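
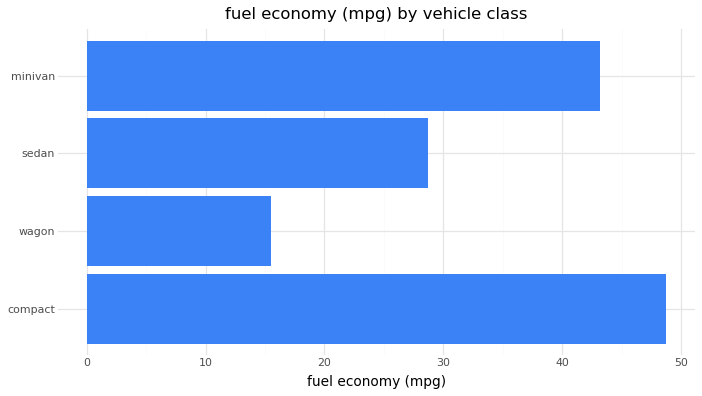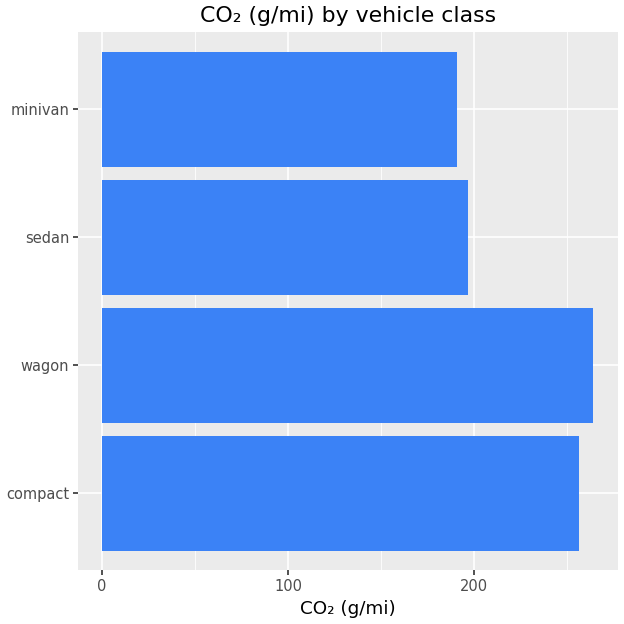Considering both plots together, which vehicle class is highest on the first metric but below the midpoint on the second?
minivan

Chart 2 median CO₂ (g/mi) ≈ 225; below-median vehicle classes: sedan, minivan. Among those, minivan has the highest fuel economy (mpg) (≈ 45).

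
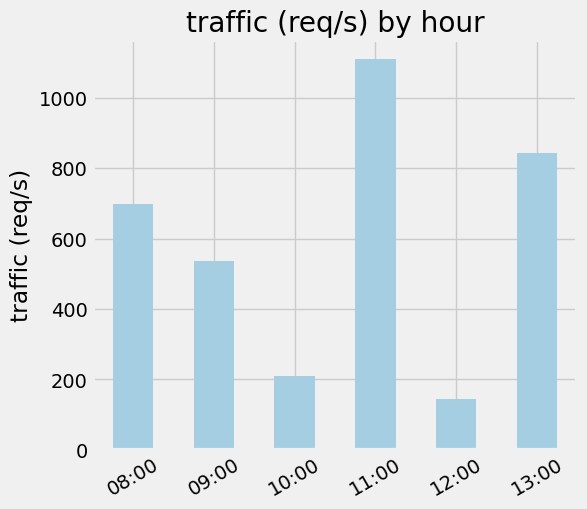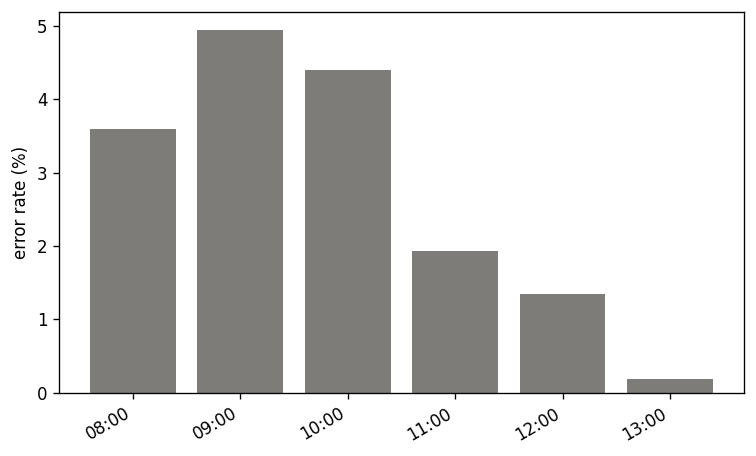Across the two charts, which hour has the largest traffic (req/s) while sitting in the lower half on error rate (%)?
11:00

Chart 2 median error rate (%) ≈ 3; below-median hours: 11:00, 12:00, 13:00. Among those, 11:00 has the highest traffic (req/s) (≈ 1200).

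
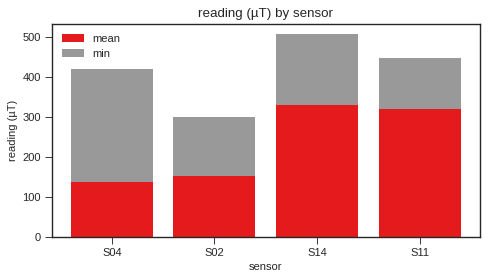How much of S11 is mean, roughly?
≈ 300

mean top ≈ 300, bottom ≈ 0; segment ≈ 300.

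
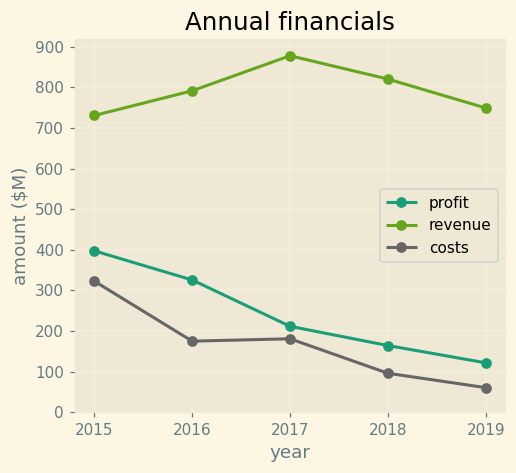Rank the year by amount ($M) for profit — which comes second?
Top 3 for profit: 2015 ≈ 400, 2016 ≈ 300, 2017 ≈ 200.

2016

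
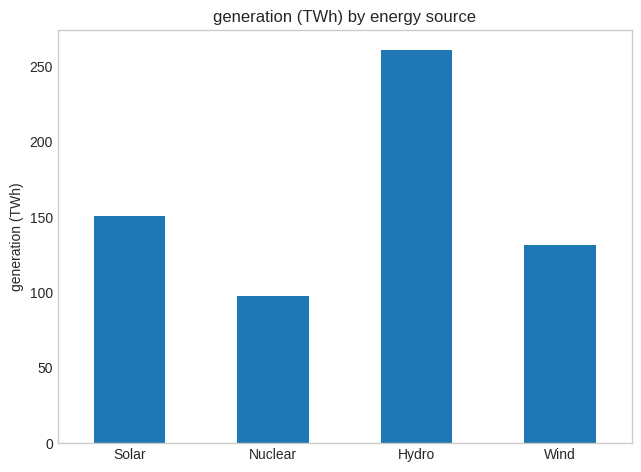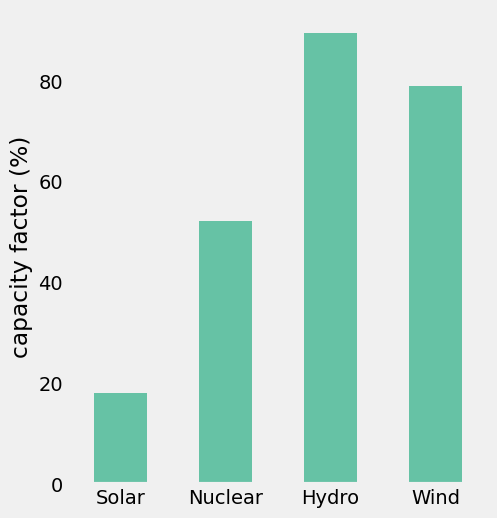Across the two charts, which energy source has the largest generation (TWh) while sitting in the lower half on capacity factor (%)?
Chart 2 median capacity factor (%) ≈ 70; below-median energy sources: Solar, Nuclear. Among those, Solar has the highest generation (TWh) (≈ 150).

Solar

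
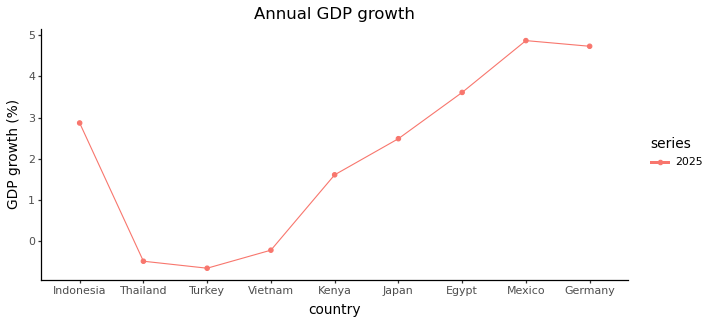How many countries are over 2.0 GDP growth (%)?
Above 2.0: Indonesia, Japan, Egypt, Mexico, Germany.

5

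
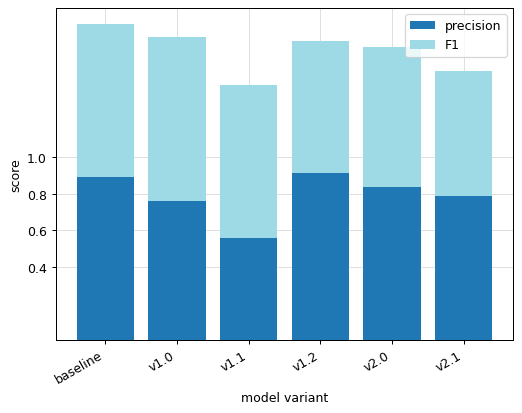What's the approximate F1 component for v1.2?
≈ 0.6

F1 top ≈ 1.6, bottom ≈ 1.0; segment ≈ 0.6.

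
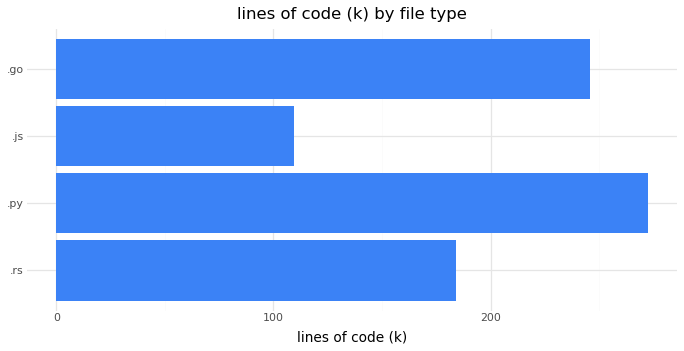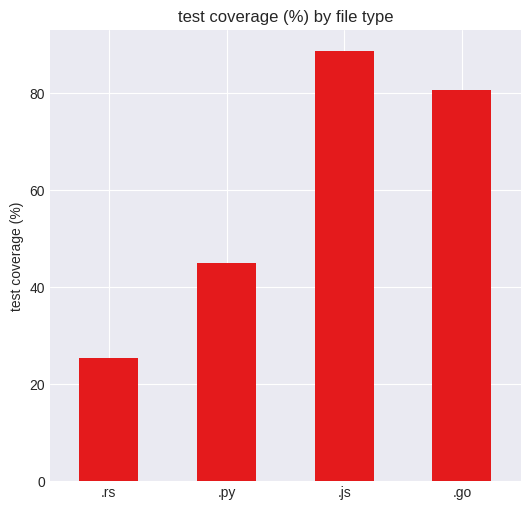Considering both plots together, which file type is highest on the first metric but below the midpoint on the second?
.py

Chart 2 median test coverage (%) ≈ 60; below-median file types: .rs, .py. Among those, .py has the highest lines of code (k) (≈ 275).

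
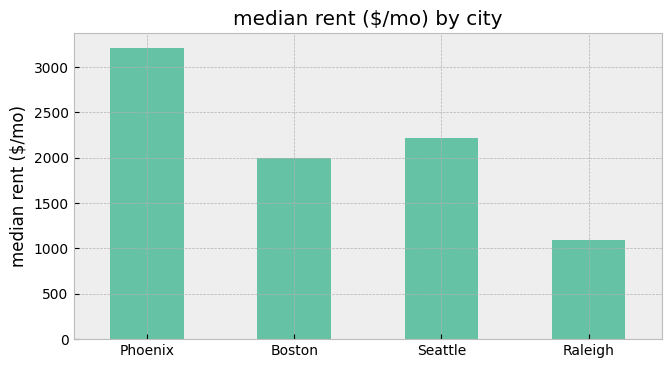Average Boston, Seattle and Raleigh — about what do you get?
≈ 1667

(2000 + 2000 + 1000) / 3 ≈ 1667.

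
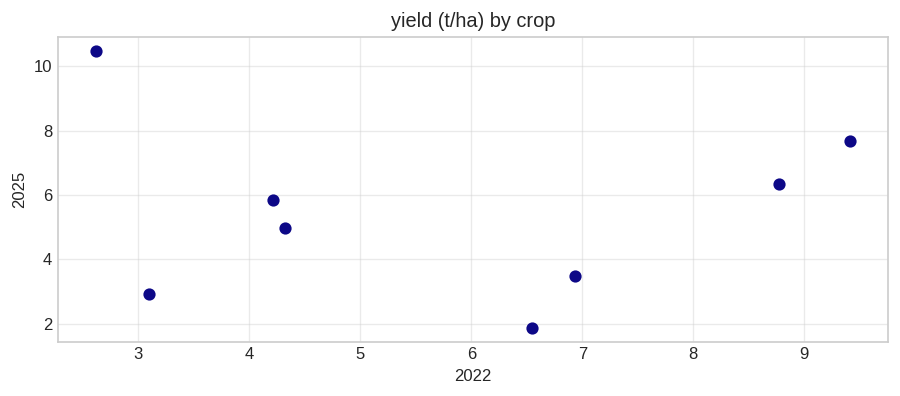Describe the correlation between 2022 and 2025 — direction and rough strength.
no clear correlation

Points are roughly uncorrelated; weak (|r| ≈ 0.1).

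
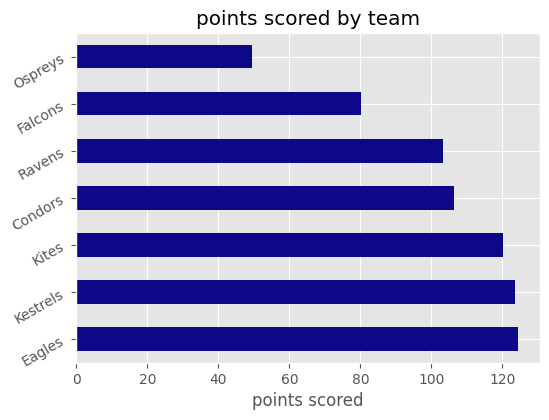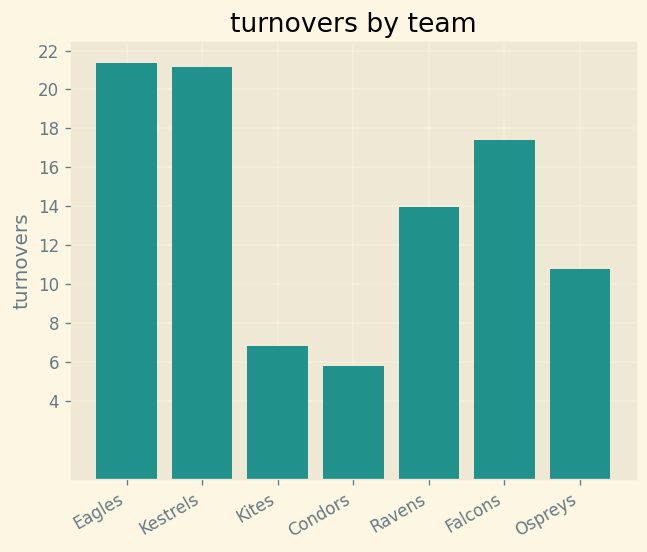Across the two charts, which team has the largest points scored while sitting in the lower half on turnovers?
Kites

Chart 2 median turnovers ≈ 14; below-median teams: Kites, Condors, Ospreys. Among those, Kites has the highest points scored (≈ 120).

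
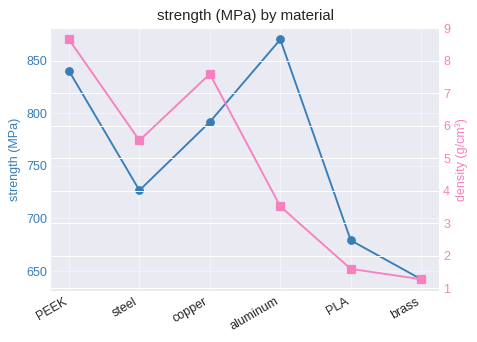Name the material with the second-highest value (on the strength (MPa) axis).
Top 3 (on the strength (MPa) axis): aluminum ≈ 880, PEEK ≈ 840, copper ≈ 800.

PEEK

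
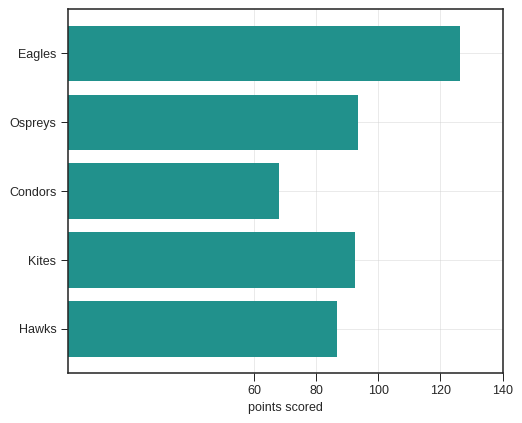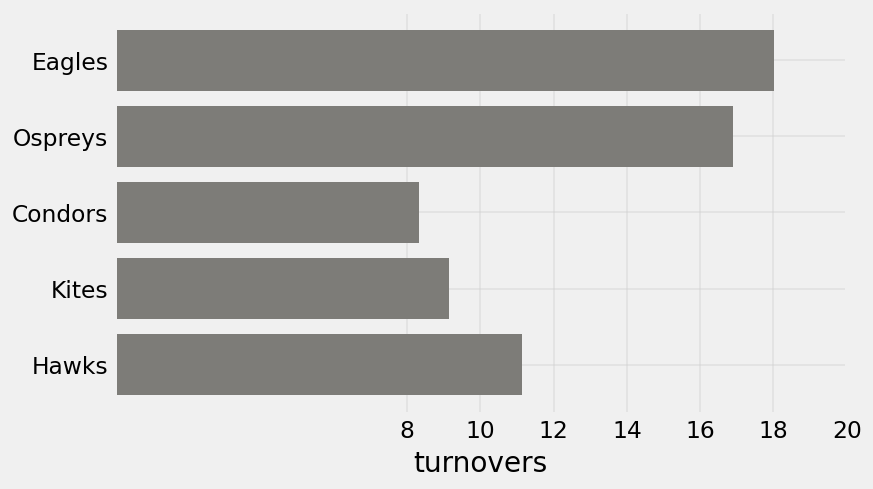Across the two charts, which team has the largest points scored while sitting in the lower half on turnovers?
Kites

Chart 2 median turnovers ≈ 12; below-median teams: Condors, Kites. Among those, Kites has the highest points scored (≈ 100).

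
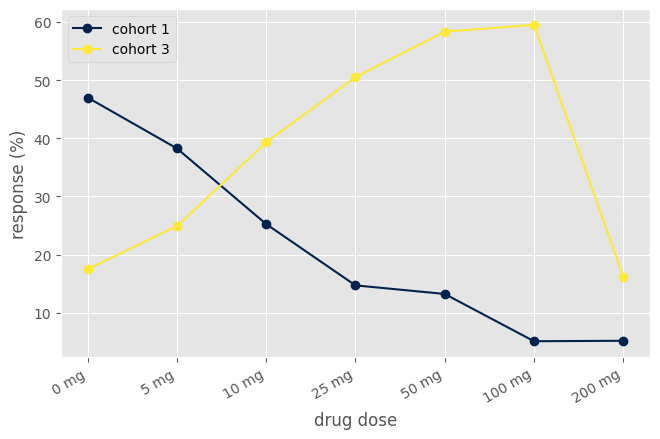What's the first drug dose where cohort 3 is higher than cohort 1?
10 mg

5 mg: cohort 3 ≈ 25 vs cohort 1 ≈ 40 (not yet); 10 mg: cohort 3 ≈ 40 vs cohort 1 ≈ 25 (first crossover).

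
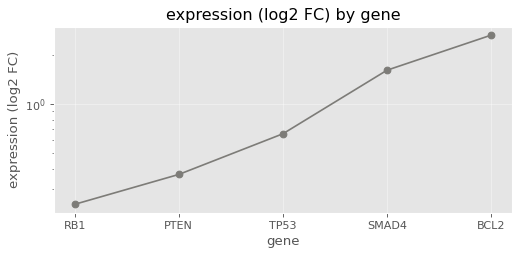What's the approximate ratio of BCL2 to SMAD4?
BCL2 ≈ 2.6, SMAD4 ≈ 1.6; 2.6/1.6 ≈ 1.62.

≈ 1.62×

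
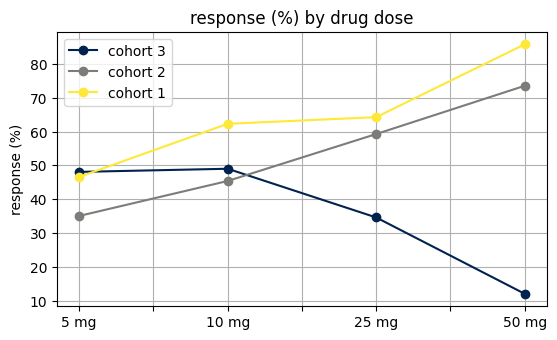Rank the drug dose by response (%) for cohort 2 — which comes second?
Top 3 for cohort 2: 50 mg ≈ 70, 25 mg ≈ 60, 10 mg ≈ 50.

25 mg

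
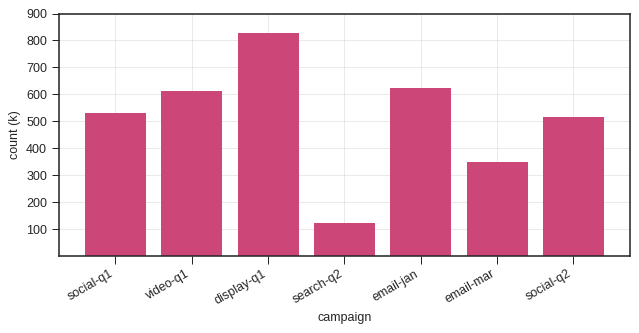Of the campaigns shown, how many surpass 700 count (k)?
1

Above 700: display-q1.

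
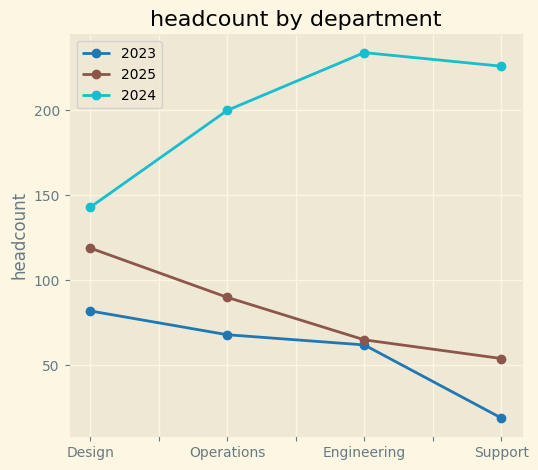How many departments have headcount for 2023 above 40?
3

Above 40: Design, Operations, Engineering.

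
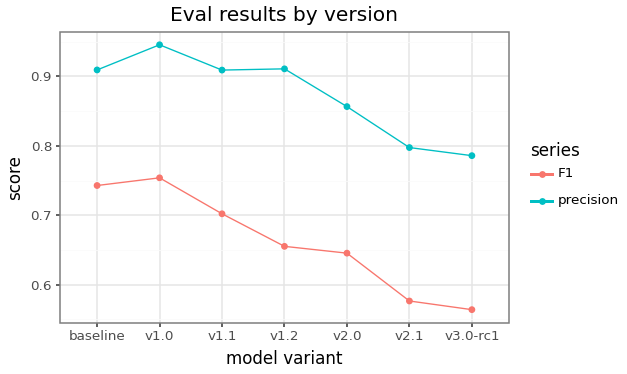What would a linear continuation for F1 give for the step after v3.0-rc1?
Last three: 0.65, 0.60, 0.55 → slope ≈ -0.05/step → next ≈ 0.5.

≈ 0.5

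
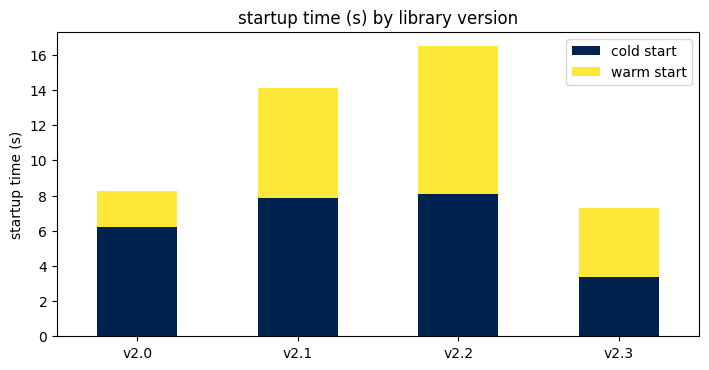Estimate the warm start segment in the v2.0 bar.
≈ 2

warm start top ≈ 8, bottom ≈ 6; segment ≈ 2.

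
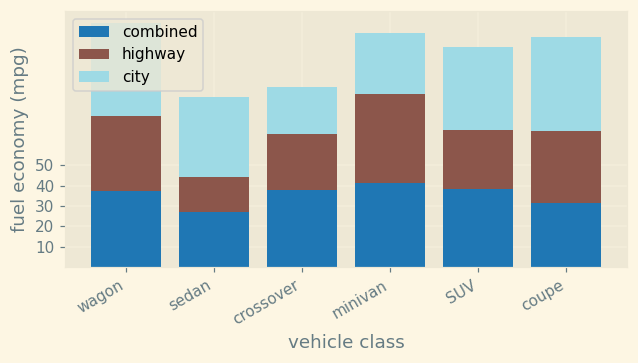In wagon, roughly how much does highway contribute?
highway top ≈ 70, bottom ≈ 40; segment ≈ 30.

≈ 30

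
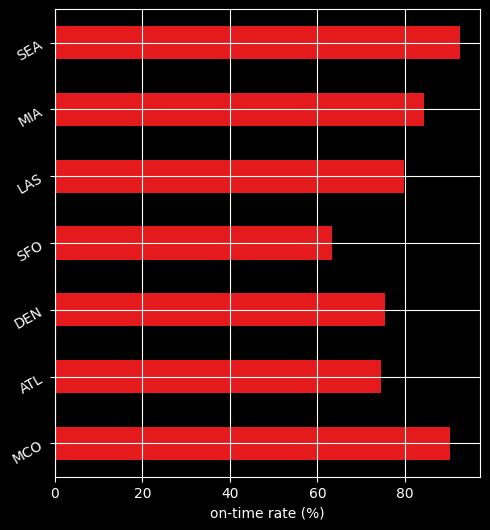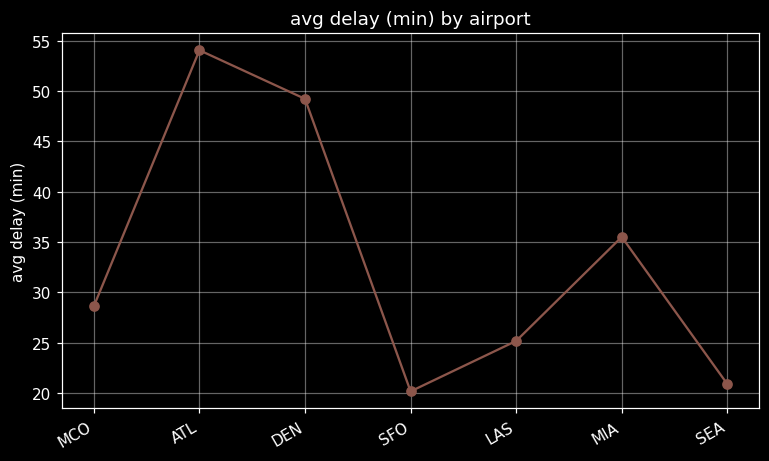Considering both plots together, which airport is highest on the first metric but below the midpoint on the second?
Chart 2 median avg delay (min) ≈ 30; below-median airports: SFO, LAS, SEA. Among those, SEA has the highest on-time rate (%) (≈ 90).

SEA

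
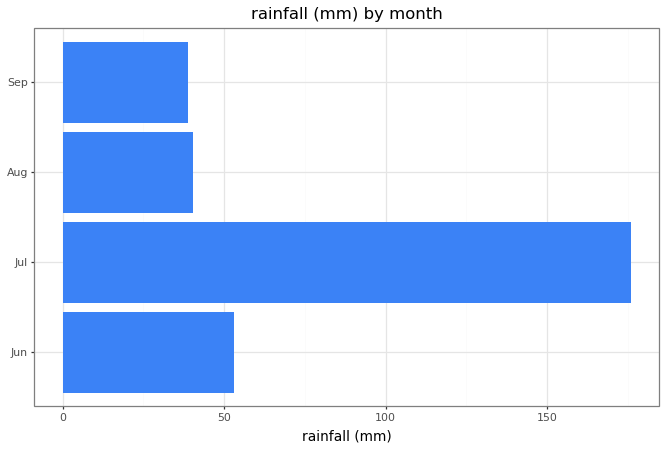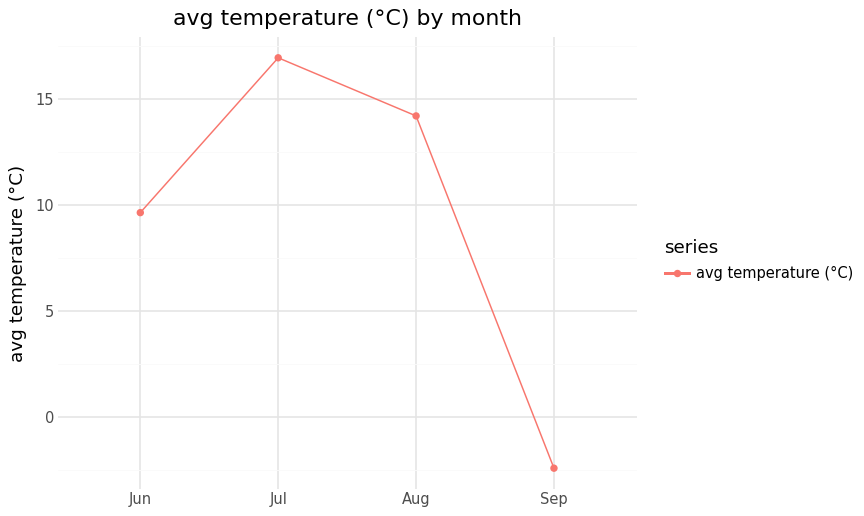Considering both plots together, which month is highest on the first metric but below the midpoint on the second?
Jun

Chart 2 median avg temperature (°C) ≈ 12; below-median months: Jun, Sep. Among those, Jun has the highest rainfall (mm) (≈ 60).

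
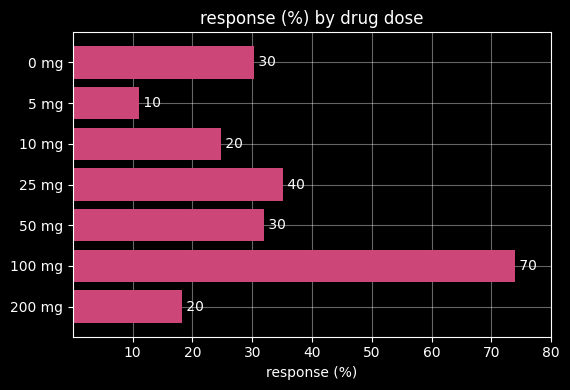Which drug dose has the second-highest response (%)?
Top 3: 100 mg ≈ 70, 25 mg ≈ 40, 50 mg ≈ 30.

25 mg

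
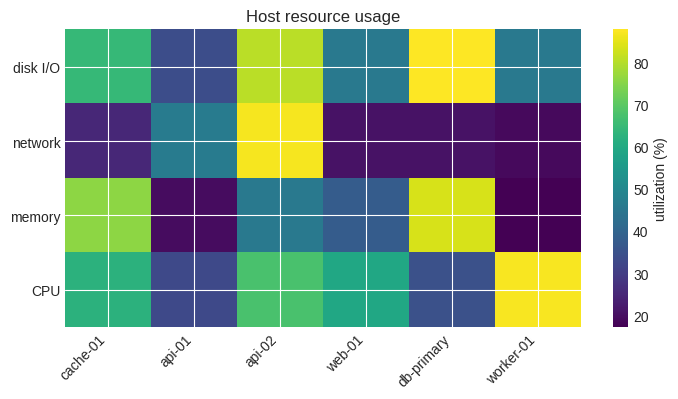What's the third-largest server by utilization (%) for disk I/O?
Top 4 for disk I/O: db-primary ≈ 90, api-02 ≈ 80, cache-01 ≈ 60, worker-01 ≈ 50.

cache-01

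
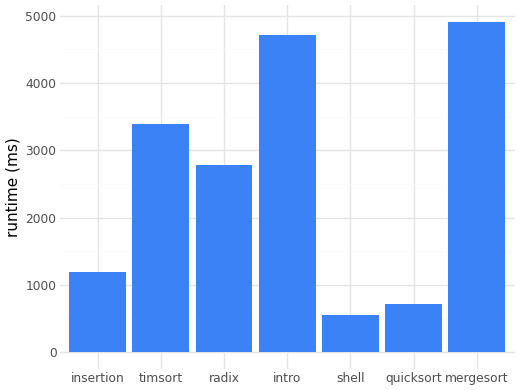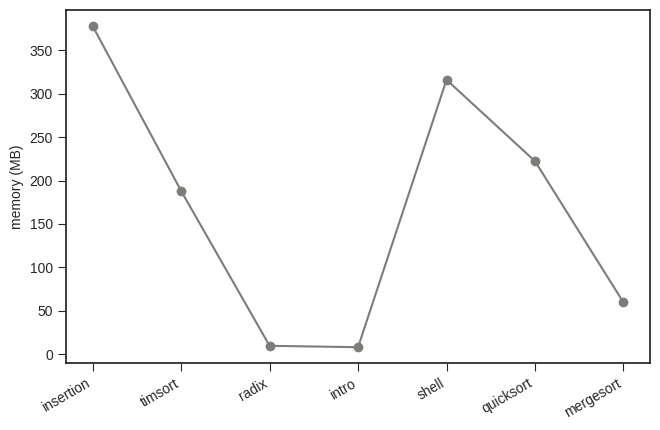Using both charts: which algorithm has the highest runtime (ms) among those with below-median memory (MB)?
Chart 2 median memory (MB) ≈ 200; below-median algorithms: radix, intro, mergesort. Among those, mergesort has the highest runtime (ms) (≈ 5000).

mergesort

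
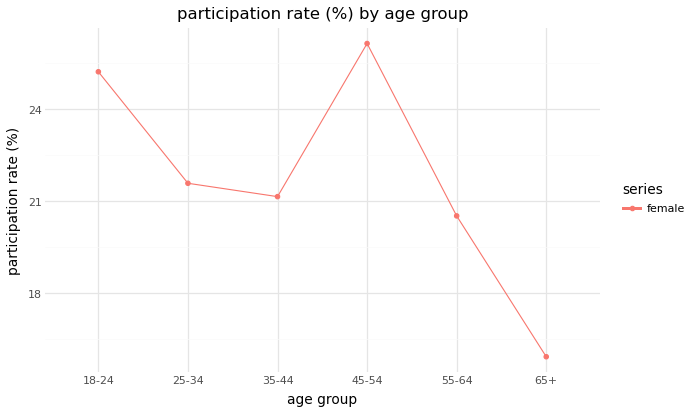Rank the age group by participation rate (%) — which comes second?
Top 3: 45-54 ≈ 26, 18-24 ≈ 25, 25-34 ≈ 22.

18-24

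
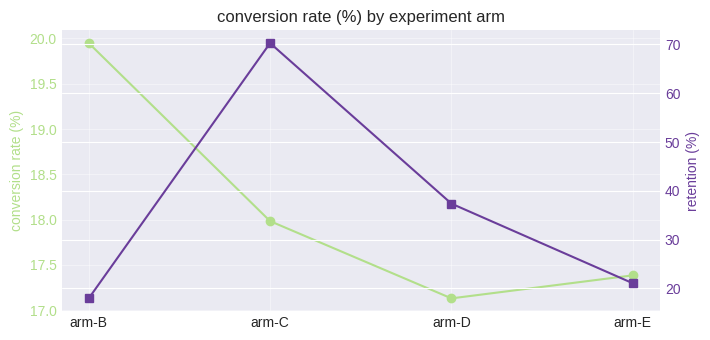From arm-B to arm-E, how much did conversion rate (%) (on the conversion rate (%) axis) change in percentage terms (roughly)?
arm-B ≈ 20.0, arm-E ≈ 17.5; (17.5 − 20.0) / 20.0 ≈ -12.5%.

≈ -12.5%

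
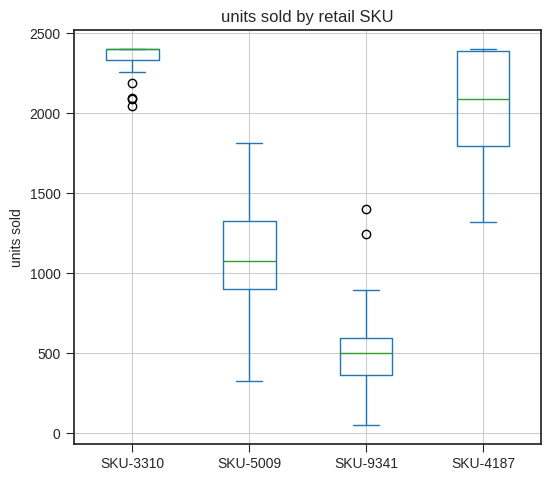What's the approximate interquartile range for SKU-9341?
≈ 200

Q3 ≈ 600, Q1 ≈ 400; IQR ≈ 200.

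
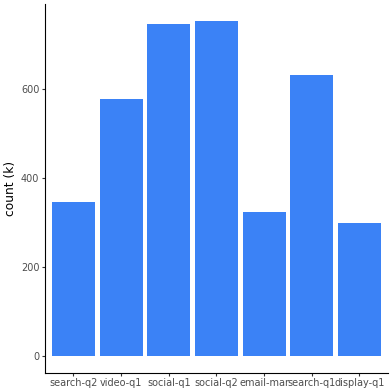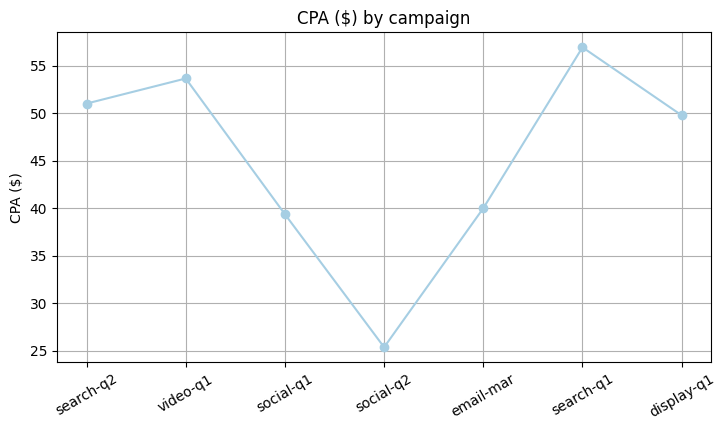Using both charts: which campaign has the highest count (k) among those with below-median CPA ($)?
Chart 2 median CPA ($) ≈ 50; below-median campaigns: social-q1, social-q2, email-mar. Among those, social-q2 has the highest count (k) (≈ 800).

social-q2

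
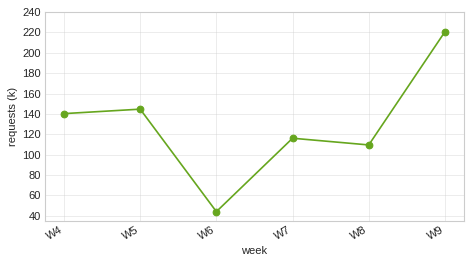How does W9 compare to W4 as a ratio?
≈ 1.57×

W9 ≈ 220, W4 ≈ 140; 220/140 ≈ 1.57.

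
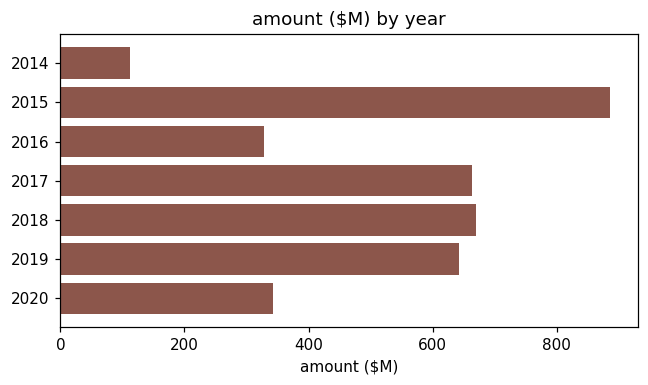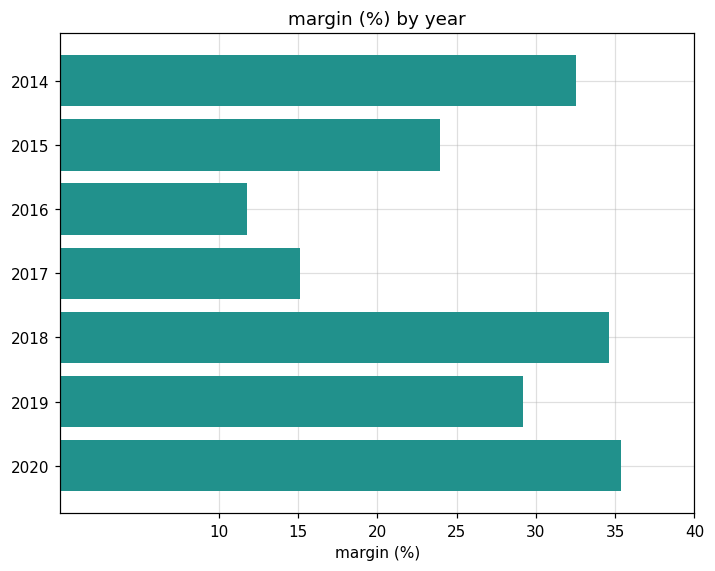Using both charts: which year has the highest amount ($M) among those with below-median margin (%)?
Chart 2 median margin (%) ≈ 30; below-median years: 2015, 2016, 2017. Among those, 2015 has the highest amount ($M) (≈ 900).

2015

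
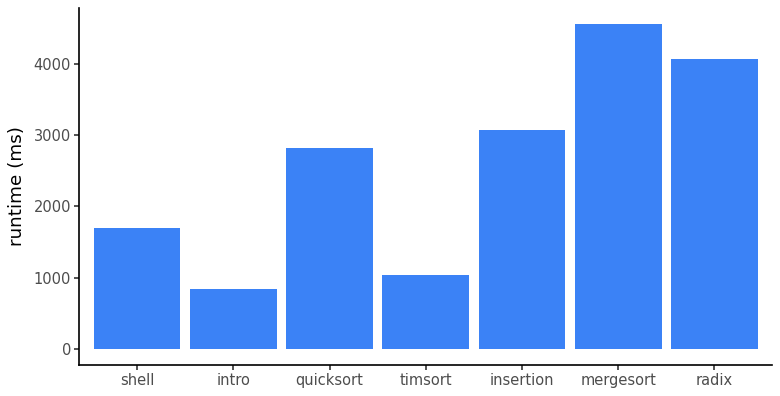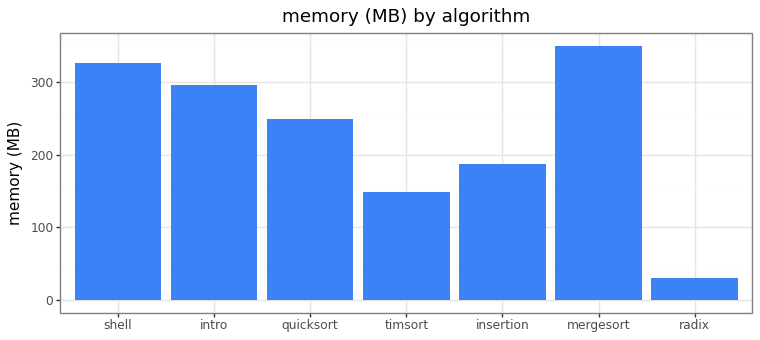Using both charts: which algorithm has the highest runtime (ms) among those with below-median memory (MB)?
Chart 2 median memory (MB) ≈ 250; below-median algorithms: timsort, insertion, radix. Among those, radix has the highest runtime (ms) (≈ 4000).

radix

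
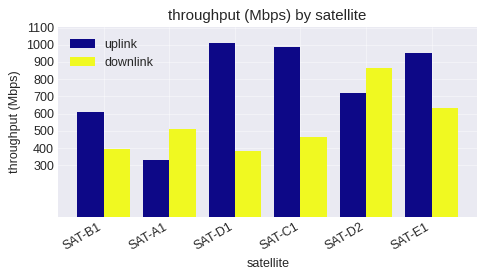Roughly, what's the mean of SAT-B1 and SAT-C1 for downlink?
≈ 450

(400 + 500) / 2 ≈ 450.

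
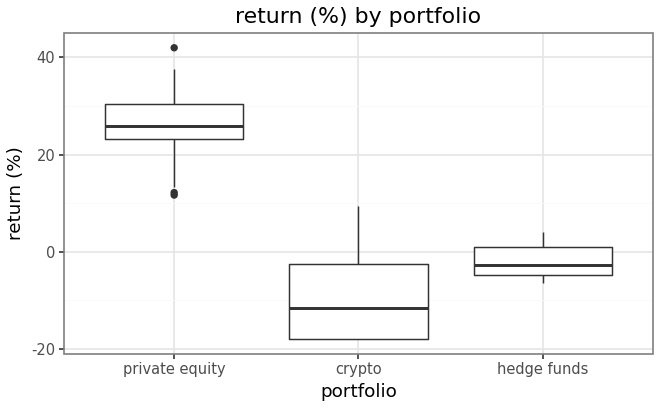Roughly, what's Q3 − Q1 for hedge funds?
≈ 5

Q3 ≈ 0, Q1 ≈ -5; IQR ≈ 5.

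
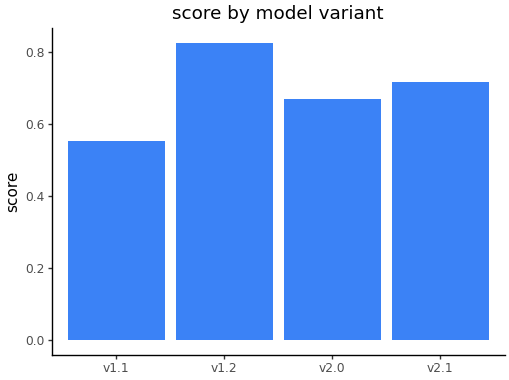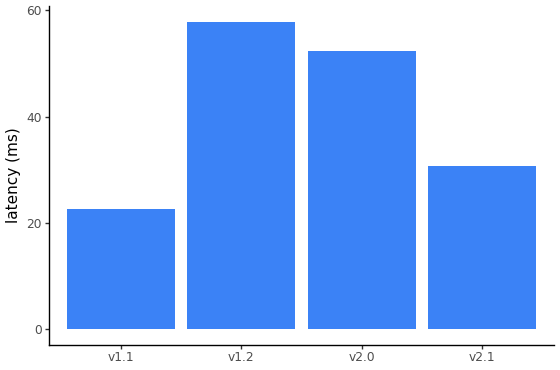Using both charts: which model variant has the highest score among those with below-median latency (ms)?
v2.1

Chart 2 median latency (ms) ≈ 40; below-median model variants: v1.1, v2.1. Among those, v2.1 has the highest score (≈ 0.7).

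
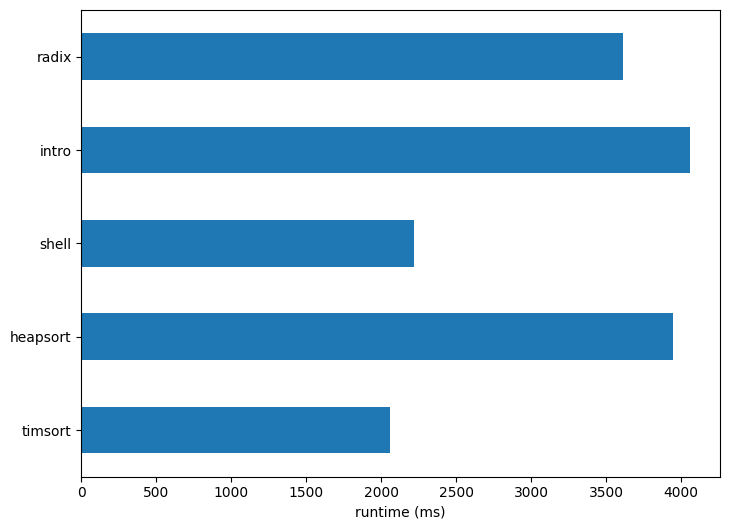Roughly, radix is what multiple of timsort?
≈ 1.75×

radix ≈ 3500, timsort ≈ 2000; 3500/2000 ≈ 1.75.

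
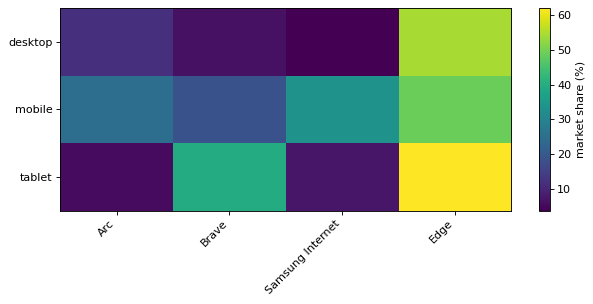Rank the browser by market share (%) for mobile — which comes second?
Samsung Internet

Top 3 for mobile: Edge ≈ 50, Samsung Internet ≈ 35, Arc ≈ 25.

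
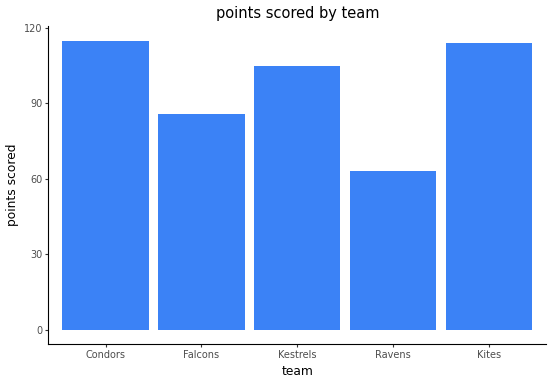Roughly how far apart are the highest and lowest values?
Max Condors ≈ 120, min Ravens ≈ 60; range ≈ 60.

≈ 60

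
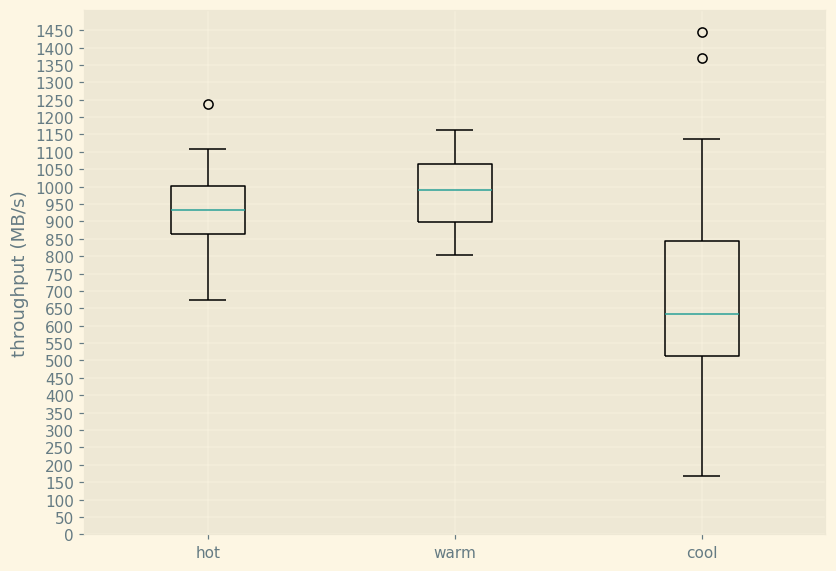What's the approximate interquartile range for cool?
Q3 ≈ 850, Q1 ≈ 500; IQR ≈ 350.

≈ 350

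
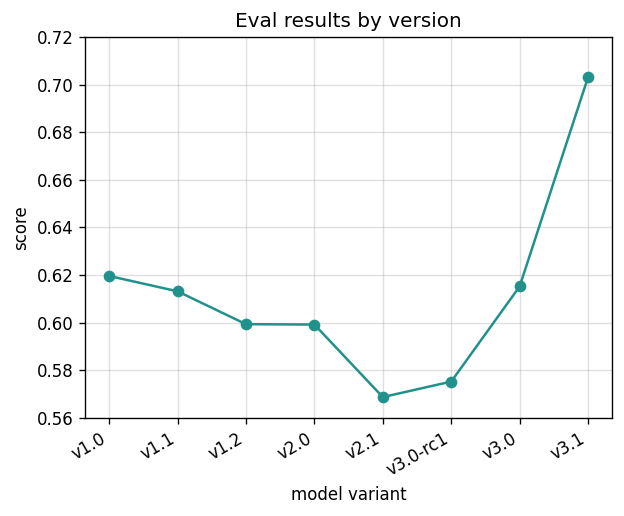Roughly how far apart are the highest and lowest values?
Max v3.1 ≈ 0.70, min v2.1 ≈ 0.56; range ≈ 0.14.

≈ 0.14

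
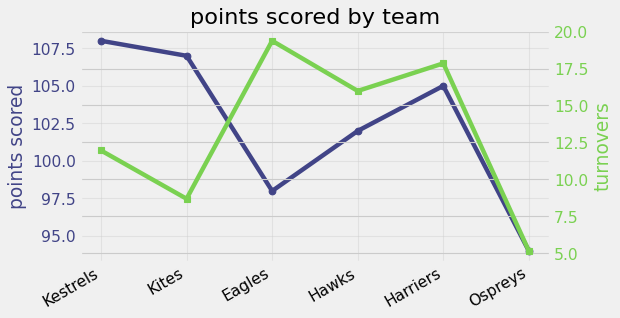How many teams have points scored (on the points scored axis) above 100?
Above 100: Kestrels, Kites, Hawks, Harriers.

4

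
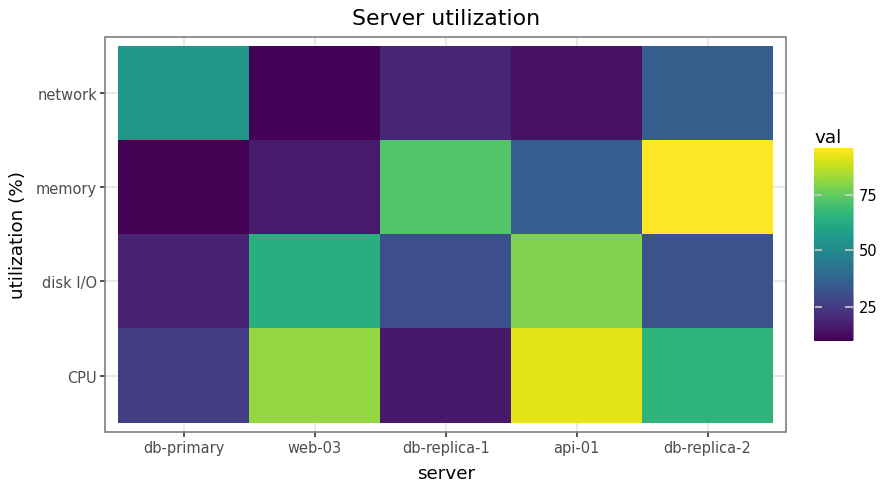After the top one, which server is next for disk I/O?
Top 3 for disk I/O: api-01 ≈ 80, web-03 ≈ 60, db-replica-2 ≈ 30.

web-03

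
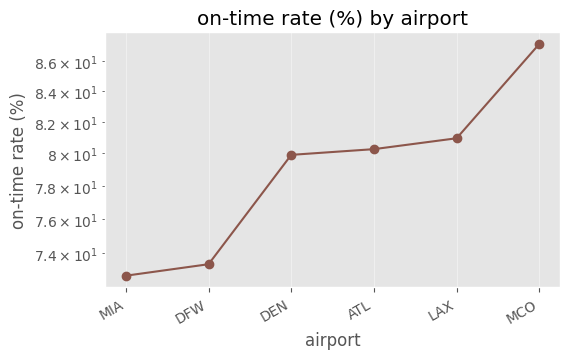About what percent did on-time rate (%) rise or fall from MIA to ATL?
MIA ≈ 72, ATL ≈ 80; (80 − 72) / 72 ≈ +11.1%.

≈ +11.1%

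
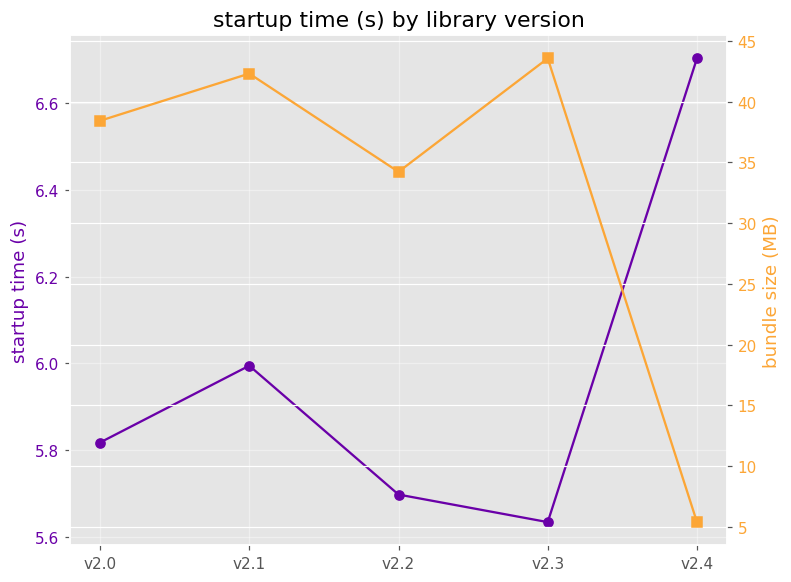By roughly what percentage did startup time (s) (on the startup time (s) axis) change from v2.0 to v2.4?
≈ +15.5%

v2.0 ≈ 5.8, v2.4 ≈ 6.7; (6.7 − 5.8) / 5.8 ≈ +15.5%.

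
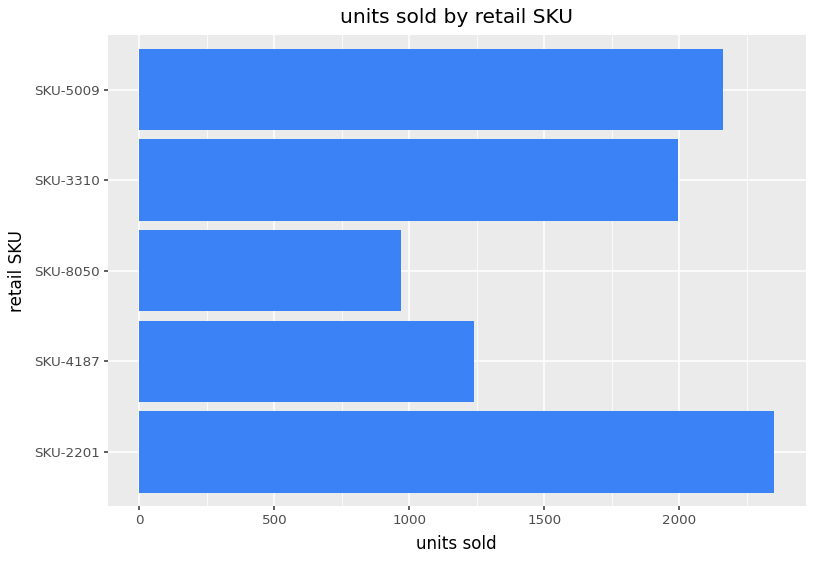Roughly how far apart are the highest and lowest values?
Max SKU-2201 ≈ 2400, min SKU-8050 ≈ 1000; range ≈ 1400.

≈ 1400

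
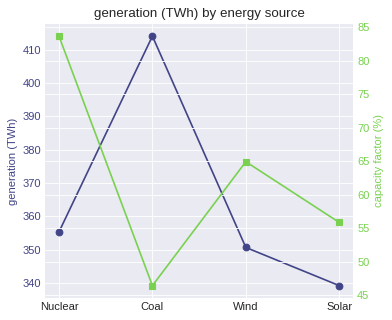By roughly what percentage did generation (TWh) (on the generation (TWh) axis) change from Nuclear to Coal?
≈ +13.9%

Nuclear ≈ 360, Coal ≈ 410; (410 − 360) / 360 ≈ +13.9%.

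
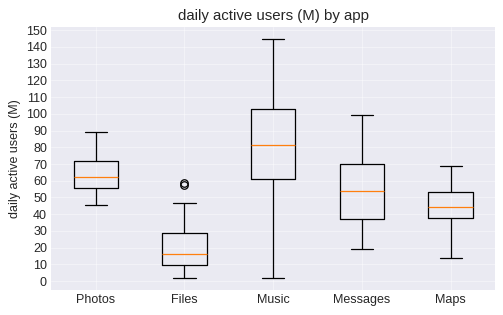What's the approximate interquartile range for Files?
≈ 20

Q3 ≈ 30, Q1 ≈ 10; IQR ≈ 20.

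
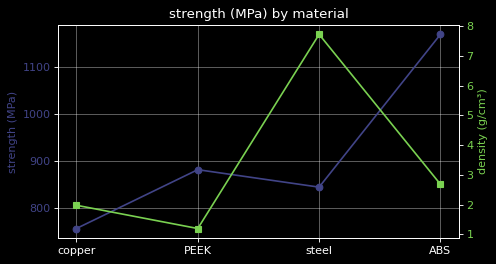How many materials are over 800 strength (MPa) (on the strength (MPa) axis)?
Above 800: PEEK, steel, ABS.

3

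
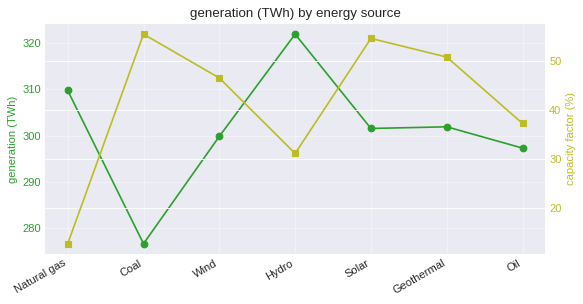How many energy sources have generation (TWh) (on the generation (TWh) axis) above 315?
1

Above 315: Hydro.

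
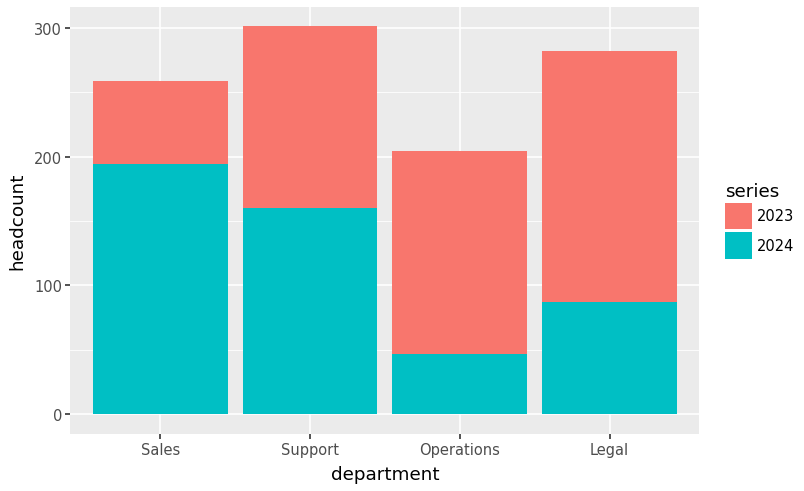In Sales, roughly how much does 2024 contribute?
≈ 200

2024 top ≈ 200, bottom ≈ 0; segment ≈ 200.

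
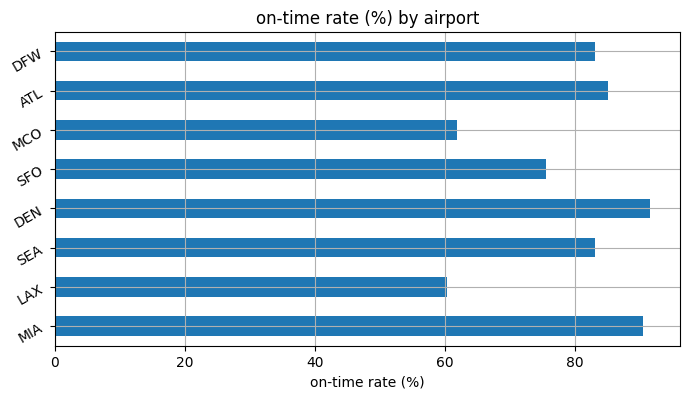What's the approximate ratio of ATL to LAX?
≈ 1.5×

ATL ≈ 90, LAX ≈ 60; 90/60 ≈ 1.5.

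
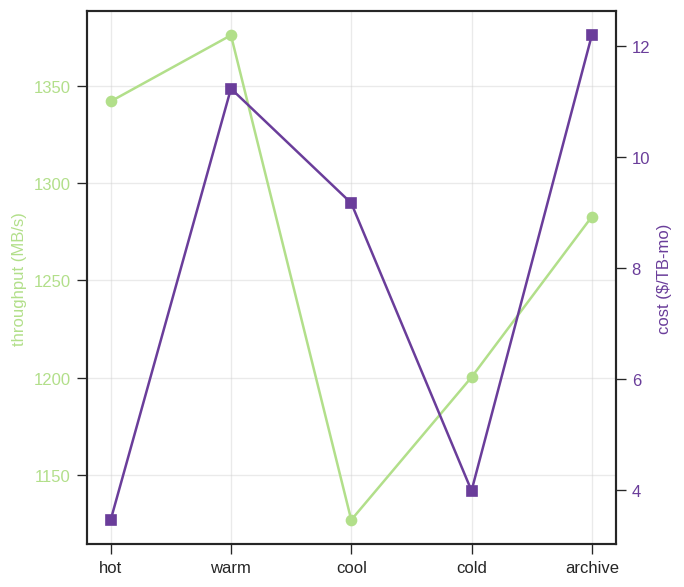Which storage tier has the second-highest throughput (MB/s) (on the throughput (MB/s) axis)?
Top 3 (on the throughput (MB/s) axis): warm ≈ 1375, hot ≈ 1350, archive ≈ 1275.

hot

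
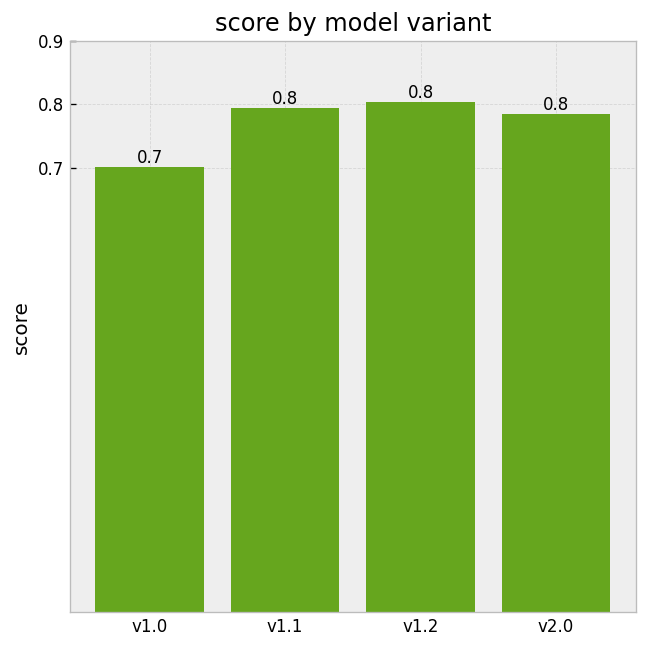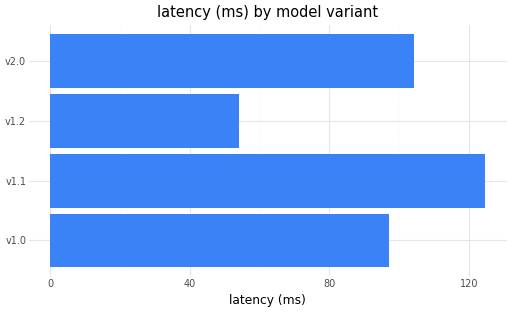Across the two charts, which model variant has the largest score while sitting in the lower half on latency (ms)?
v1.2

Chart 2 median latency (ms) ≈ 100; below-median model variants: v1.0, v1.2. Among those, v1.2 has the highest score (≈ 0.8).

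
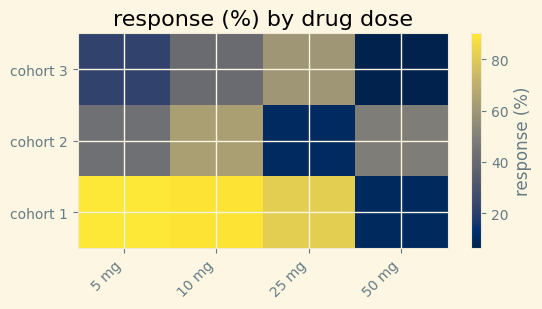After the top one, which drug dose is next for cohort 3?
10 mg

Top 3 for cohort 3: 25 mg ≈ 60, 10 mg ≈ 40, 5 mg ≈ 20.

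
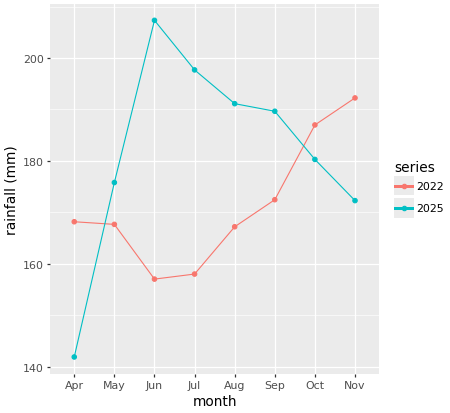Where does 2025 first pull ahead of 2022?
Apr: 2025 ≈ 140 vs 2022 ≈ 170 (not yet); May: 2025 ≈ 180 vs 2022 ≈ 170 (first crossover).

May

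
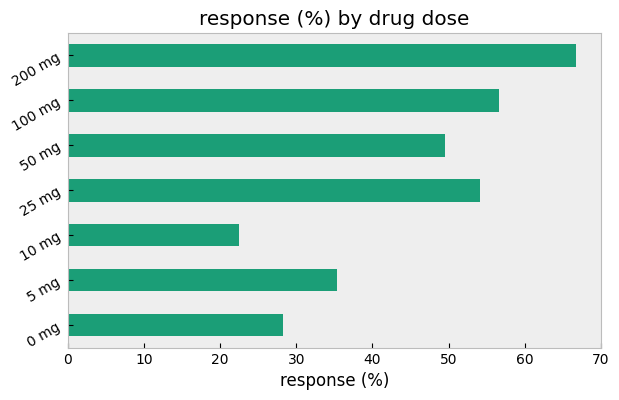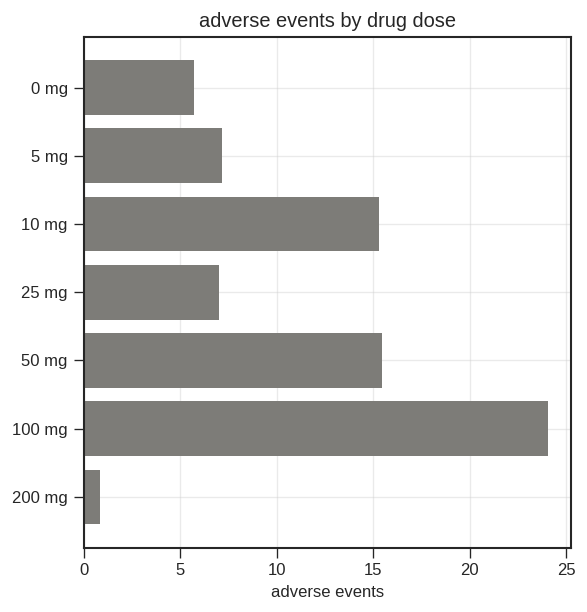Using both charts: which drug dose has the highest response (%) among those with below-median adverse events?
200 mg

Chart 2 median adverse events ≈ 5; below-median drug doses: 0 mg, 25 mg, 200 mg. Among those, 200 mg has the highest response (%) (≈ 70).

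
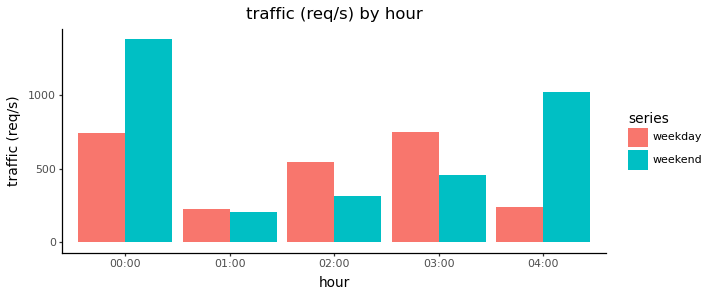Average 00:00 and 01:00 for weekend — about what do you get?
(1400 + 200) / 2 ≈ 800.

≈ 800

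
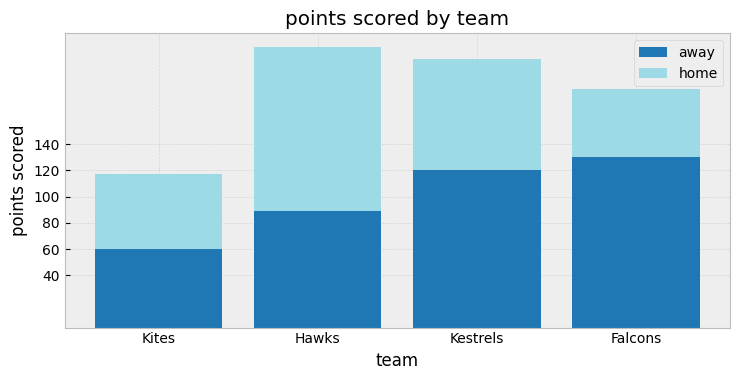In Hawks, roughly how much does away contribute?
≈ 80

away top ≈ 80, bottom ≈ 0; segment ≈ 80.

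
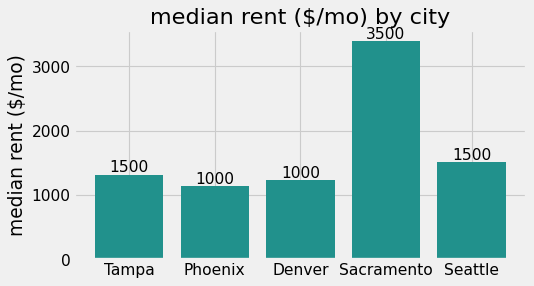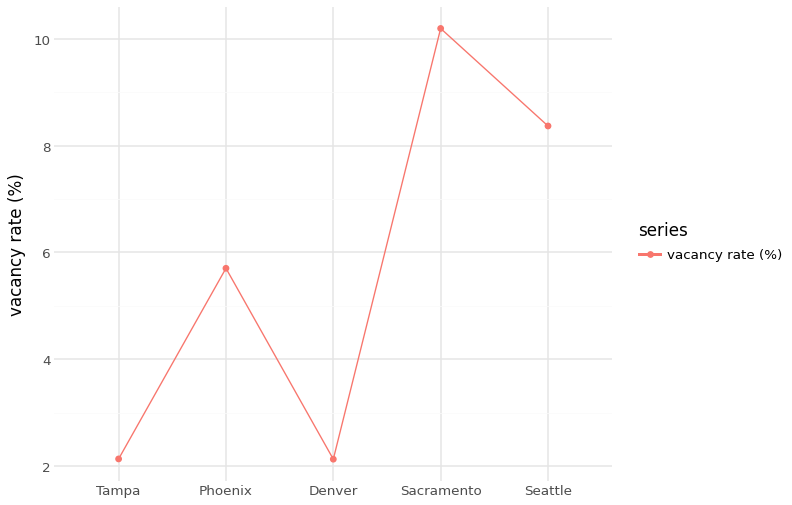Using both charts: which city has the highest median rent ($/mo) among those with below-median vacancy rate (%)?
Tampa

Chart 2 median vacancy rate (%) ≈ 6; below-median cities: Tampa, Denver. Among those, Tampa has the highest median rent ($/mo) (≈ 1500).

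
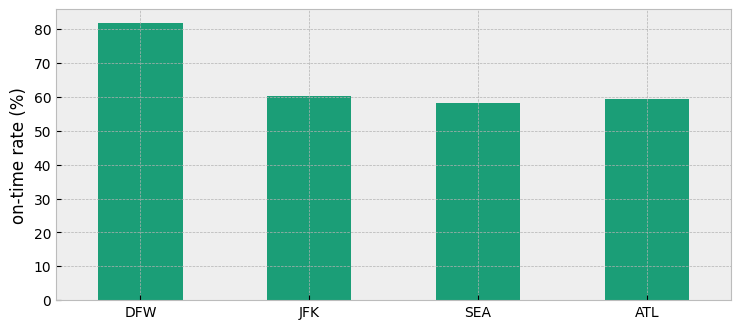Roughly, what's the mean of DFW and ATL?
≈ 70

(80 + 60) / 2 ≈ 70.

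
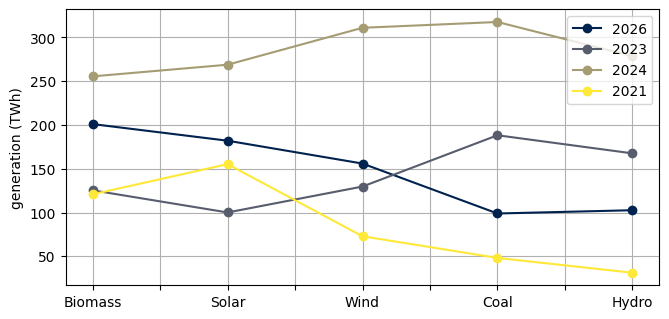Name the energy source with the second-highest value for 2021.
Biomass

Top 3 for 2021: Solar ≈ 150, Biomass ≈ 125, Wind ≈ 75.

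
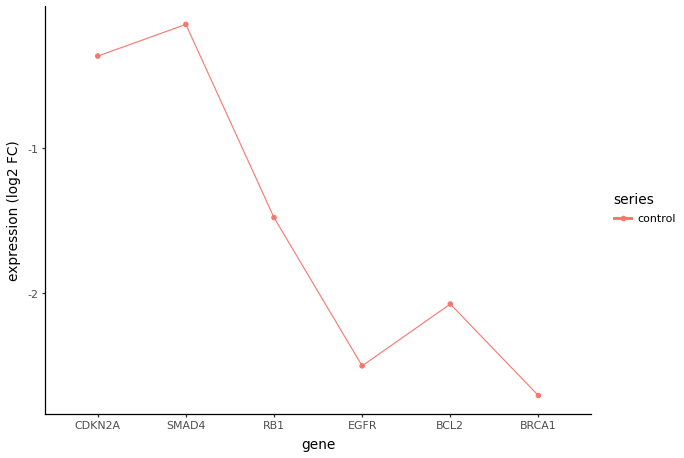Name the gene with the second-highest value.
Top 3: SMAD4 ≈ 0.0, CDKN2A ≈ -0.5, RB1 ≈ -1.5.

CDKN2A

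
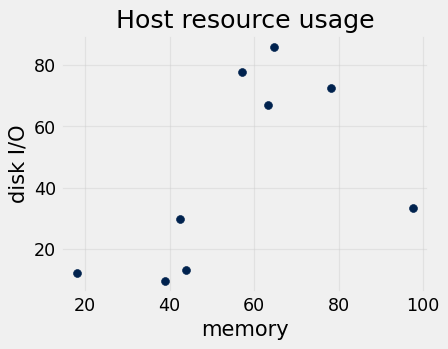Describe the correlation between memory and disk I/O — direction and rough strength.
Points are positively correlated; moderate (|r| ≈ 0.5).

positive, moderate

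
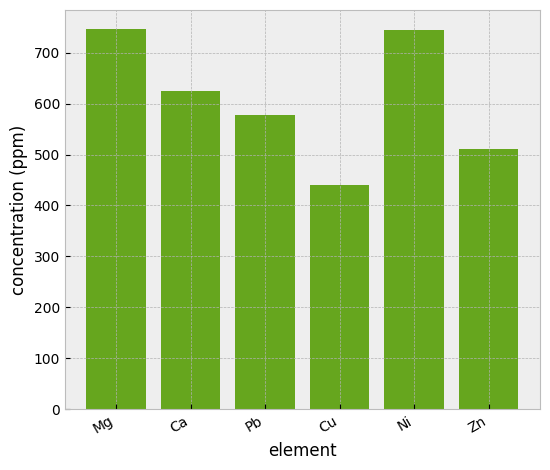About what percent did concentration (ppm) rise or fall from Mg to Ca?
≈ -14.3%

Mg ≈ 700, Ca ≈ 600; (600 − 700) / 700 ≈ -14.3%.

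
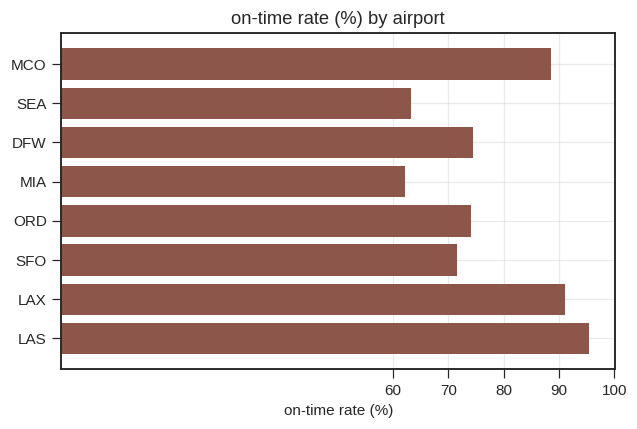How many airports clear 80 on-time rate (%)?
3

Above 80: MCO, LAX, LAS.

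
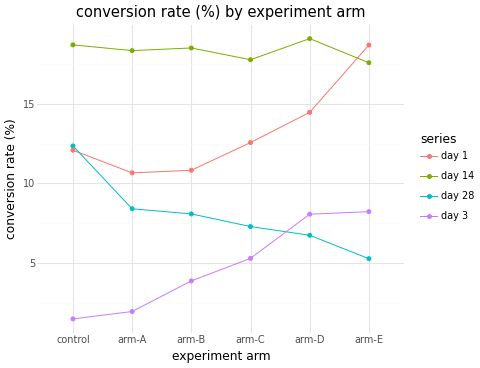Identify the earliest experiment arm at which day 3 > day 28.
arm-C: day 3 ≈ 6 vs day 28 ≈ 8 (not yet); arm-D: day 3 ≈ 8 vs day 28 ≈ 6 (first crossover).

arm-D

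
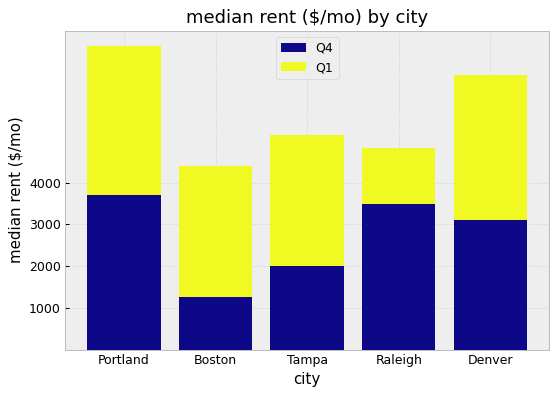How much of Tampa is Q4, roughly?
≈ 2000

Q4 top ≈ 2000, bottom ≈ 0; segment ≈ 2000.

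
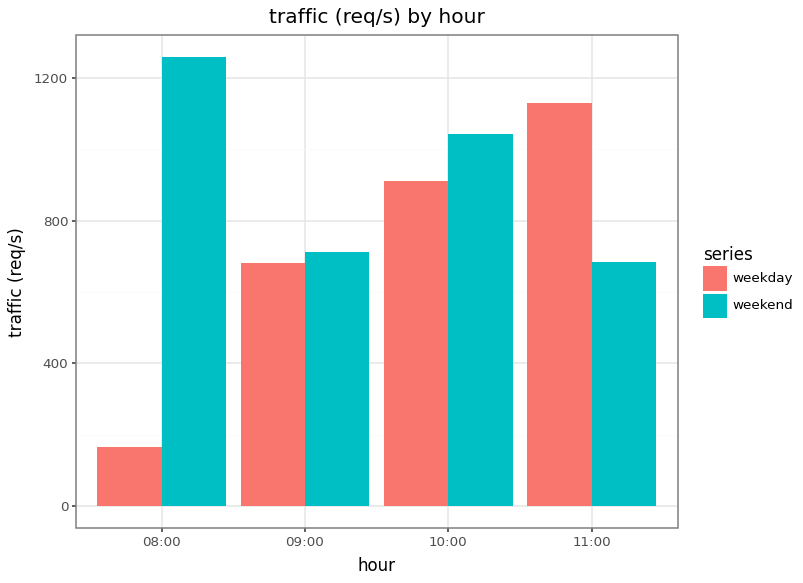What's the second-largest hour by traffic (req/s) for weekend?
Top 3 for weekend: 08:00 ≈ 1200, 10:00 ≈ 1000, 09:00 ≈ 800.

10:00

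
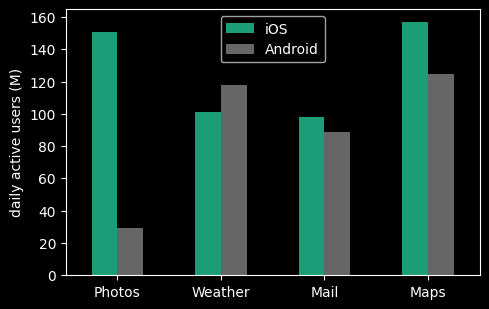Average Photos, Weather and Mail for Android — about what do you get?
≈ 73

(20 + 120 + 80) / 3 ≈ 73.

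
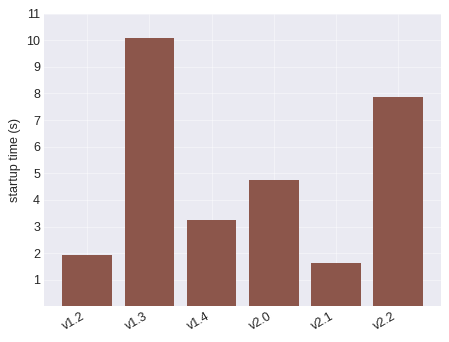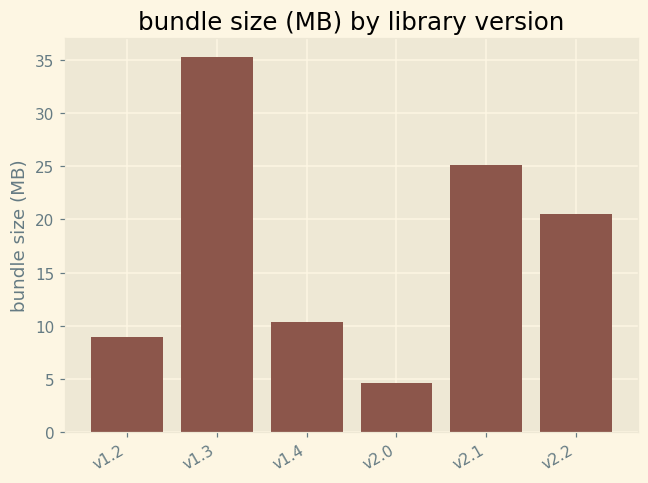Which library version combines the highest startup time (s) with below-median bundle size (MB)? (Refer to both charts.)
v2.0

Chart 2 median bundle size (MB) ≈ 15; below-median library versions: v1.2, v1.4, v2.0. Among those, v2.0 has the highest startup time (s) (≈ 5).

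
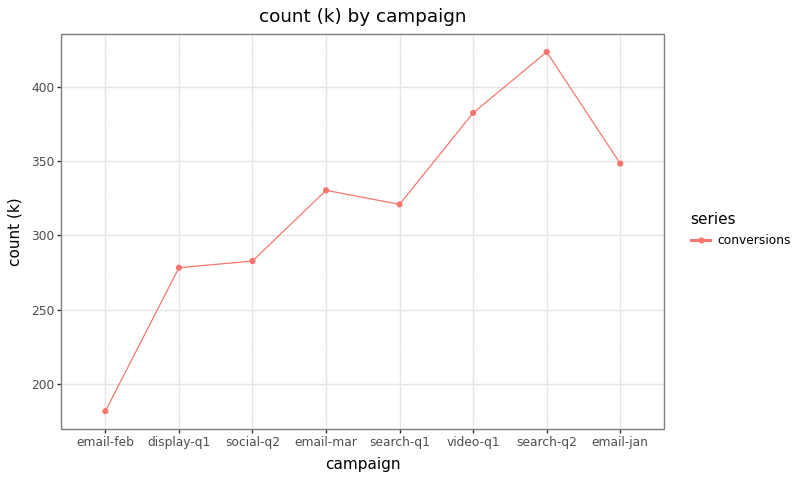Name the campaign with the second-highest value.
Top 3: search-q2 ≈ 425, video-q1 ≈ 375, email-jan ≈ 350.

video-q1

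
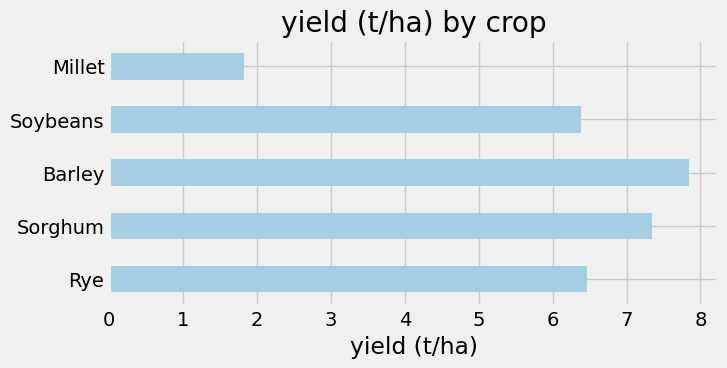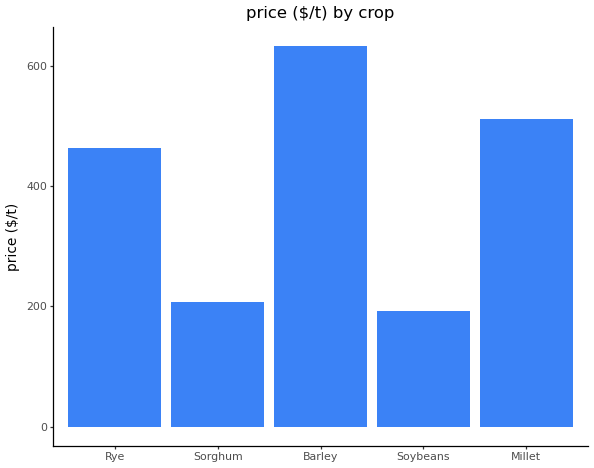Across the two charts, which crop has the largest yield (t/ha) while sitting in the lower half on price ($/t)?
Chart 2 median price ($/t) ≈ 500; below-median crops: Sorghum, Soybeans. Among those, Sorghum has the highest yield (t/ha) (≈ 7).

Sorghum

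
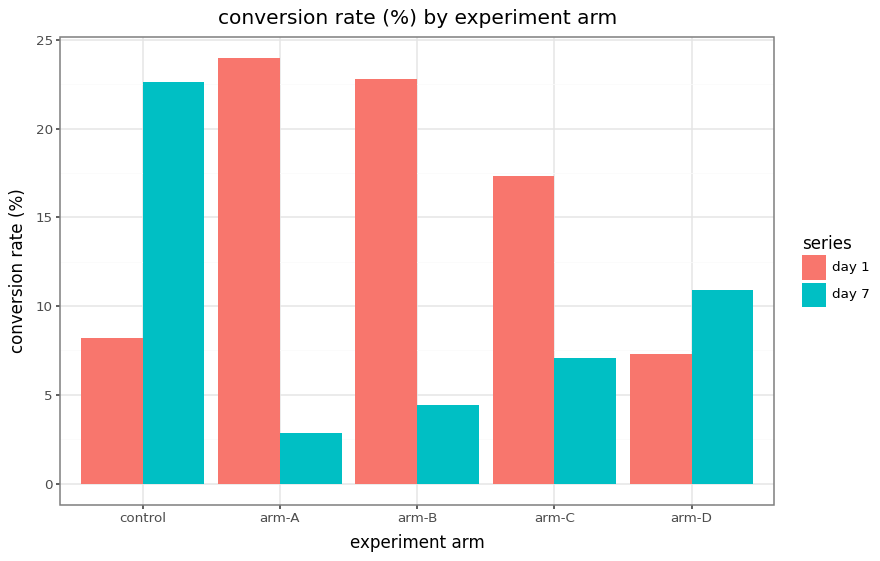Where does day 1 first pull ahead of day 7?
control: day 1 ≈ 8 vs day 7 ≈ 22 (not yet); arm-A: day 1 ≈ 24 vs day 7 ≈ 2 (first crossover).

arm-A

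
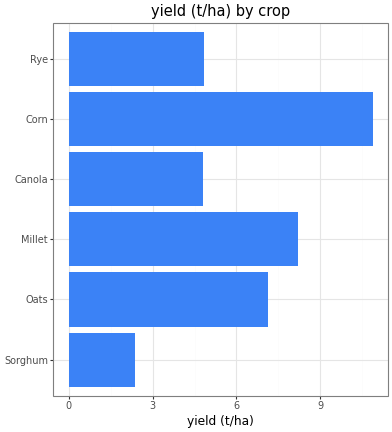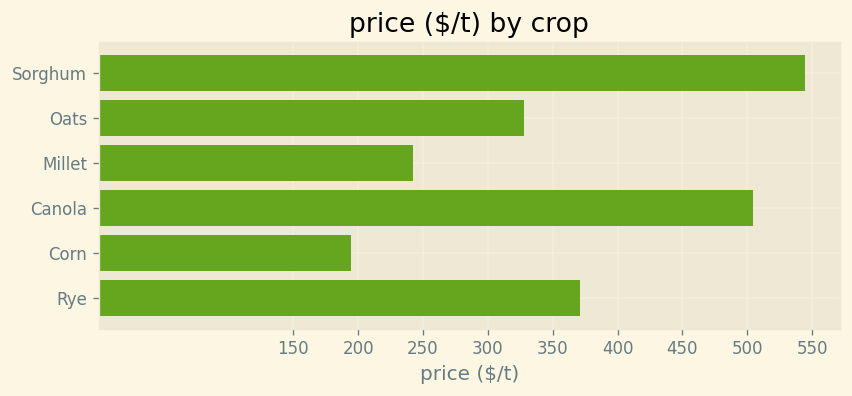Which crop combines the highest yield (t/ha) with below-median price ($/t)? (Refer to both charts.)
Chart 2 median price ($/t) ≈ 350; below-median crops: Oats, Millet, Corn. Among those, Corn has the highest yield (t/ha) (≈ 11).

Corn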